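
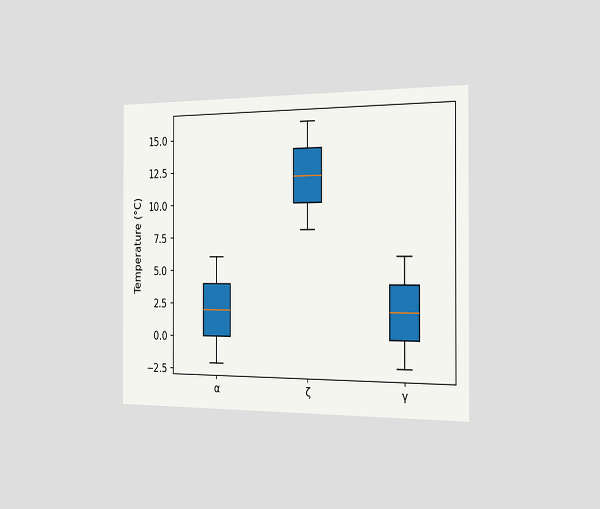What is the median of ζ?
12°C

The chart is viewed slightly from the right. The median line in the ζ box sits at 12°C.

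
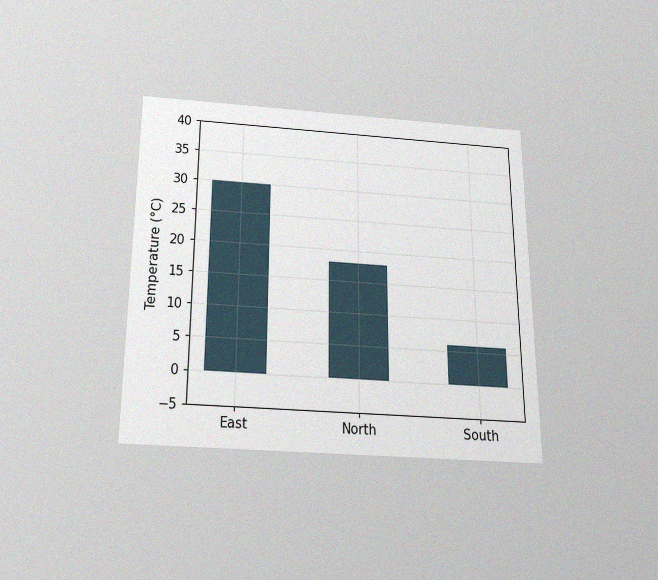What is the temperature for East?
30°C

The chart is viewed slightly from below, with some photo noise. Reading along the chart's y-axis, the East bar reaches 30°C.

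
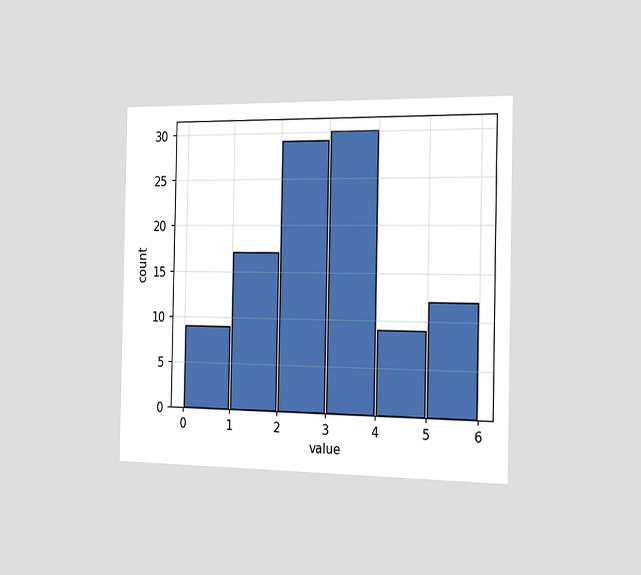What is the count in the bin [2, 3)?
29

The chart is viewed slightly from the right. The [2, 3) bin has height 29.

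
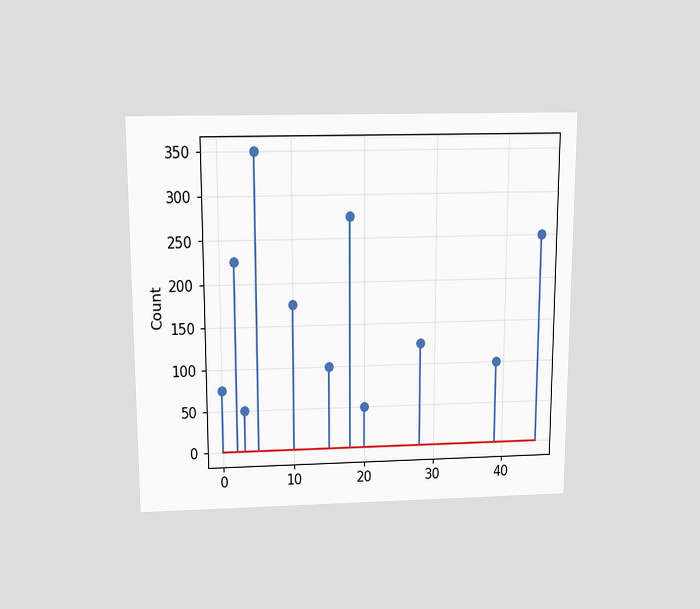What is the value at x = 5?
The chart is viewed slightly from above. The stem at x=5 reaches 350.

350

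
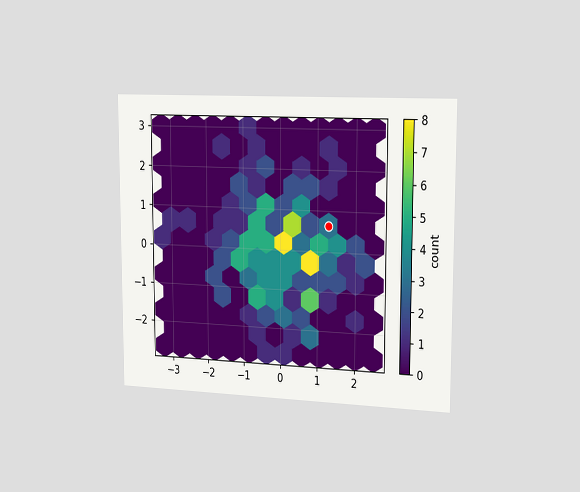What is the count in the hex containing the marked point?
3

The chart is viewed slightly from the right. The marked hex reads 3 on the colorbar.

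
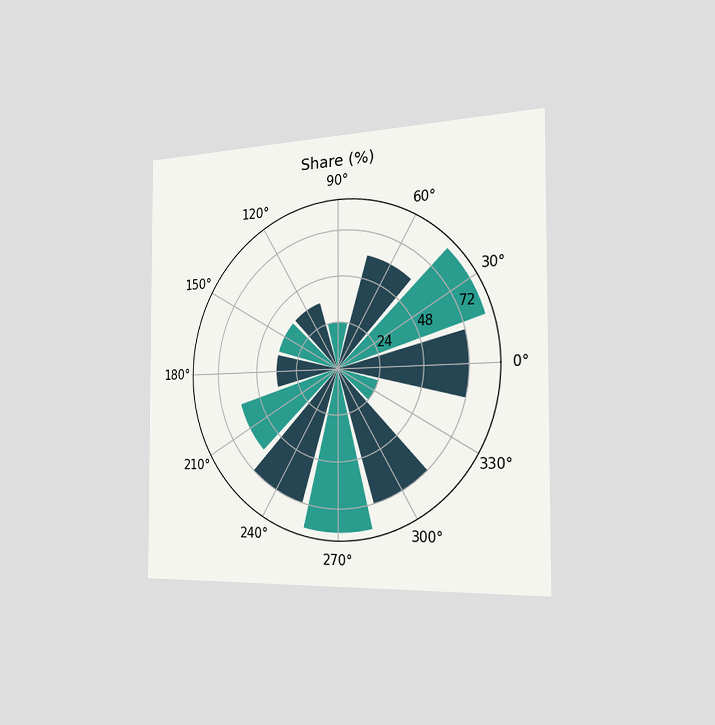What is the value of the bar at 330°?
24%

The chart is viewed slightly from the right. The bar at 330° reaches 24% on the radial axis.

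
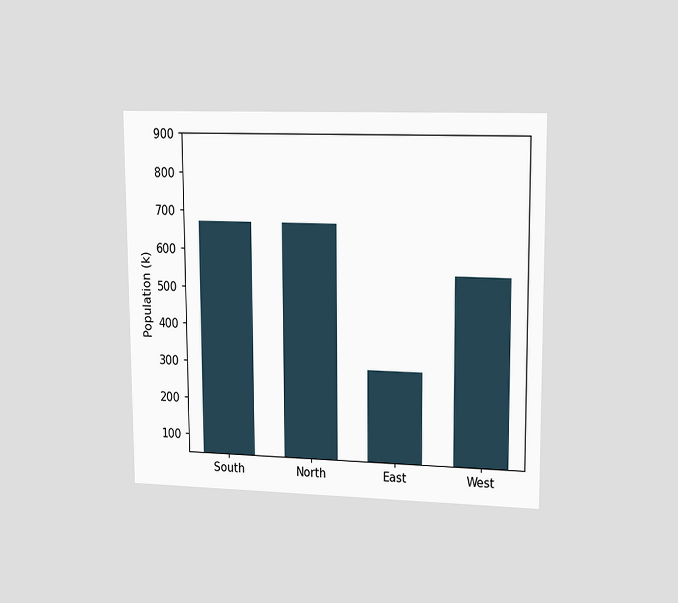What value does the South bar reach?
672k

The chart is viewed slightly from the right. Reading along the chart's y-axis, the South bar reaches 672k.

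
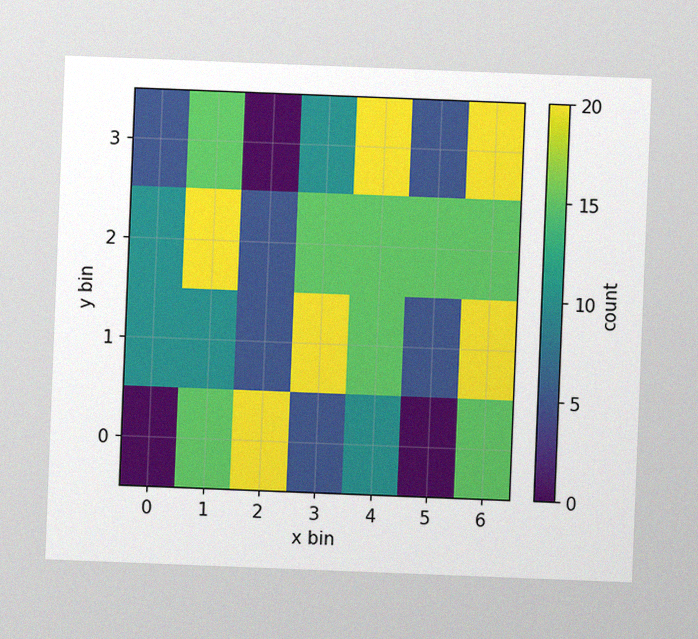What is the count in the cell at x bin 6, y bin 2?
15

The chart is tilted about 2° clockwise, with some photo noise. Matching the cell (6, 2) against the colorbar gives 15.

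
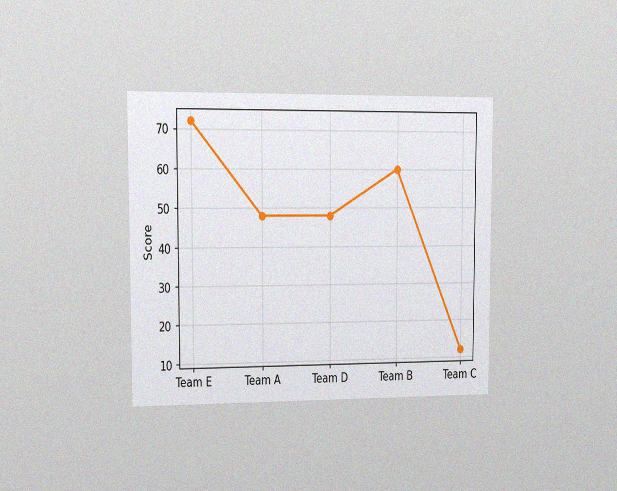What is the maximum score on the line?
The chart is viewed slightly from the left, with some photo noise. The highest point is at Team E, and reading across to the y-axis gives 72.

72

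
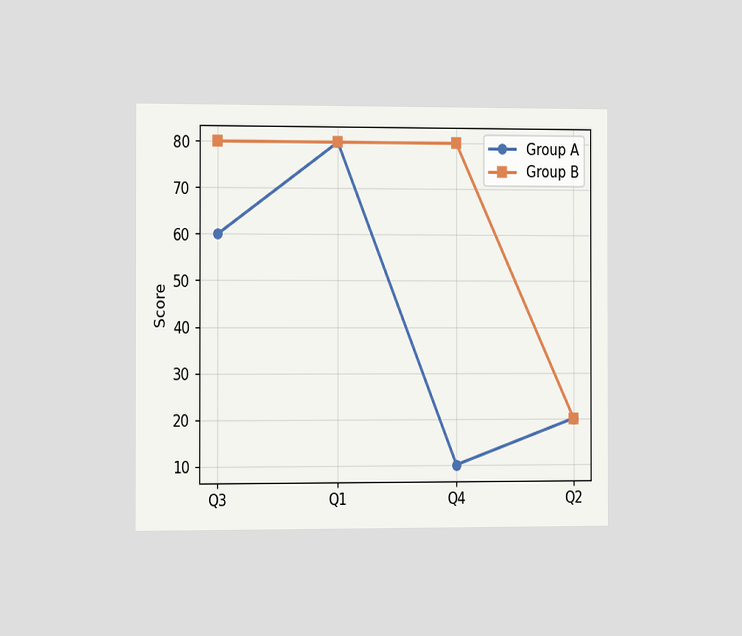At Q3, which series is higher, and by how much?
Group B, by 20

The chart is viewed slightly from the left. At Q3, Group B sits above the other line by 20.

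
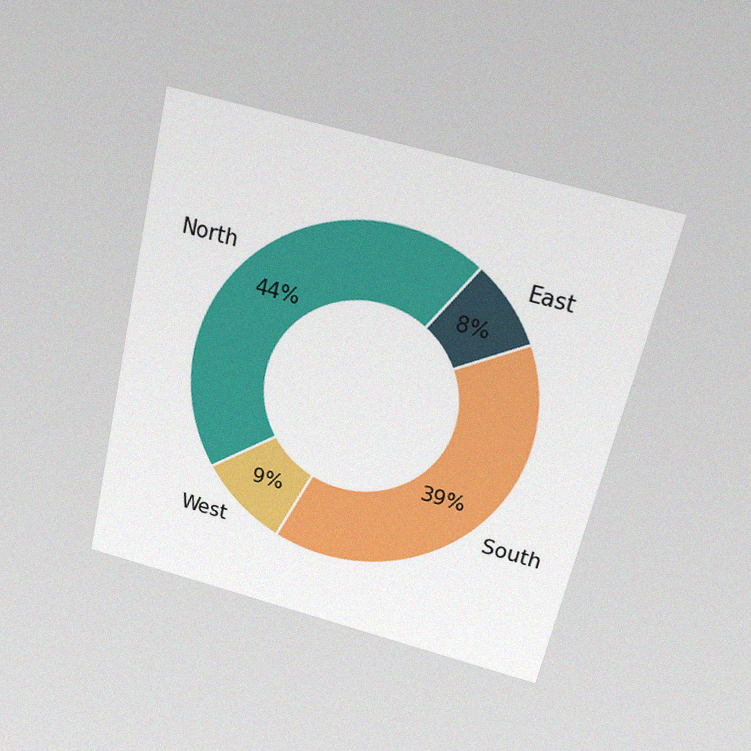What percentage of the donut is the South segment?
39%

The chart is tilted about 13° clockwise and viewed slightly from above, with some photo noise. The South segment takes up 39% of the ring.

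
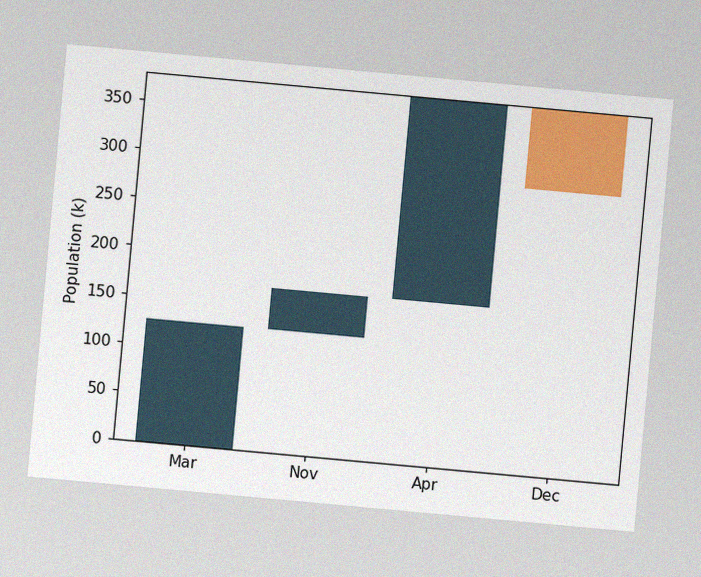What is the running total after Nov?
The chart is tilted about 5° clockwise, with some photo noise. After Nov the running total reaches 168k.

168k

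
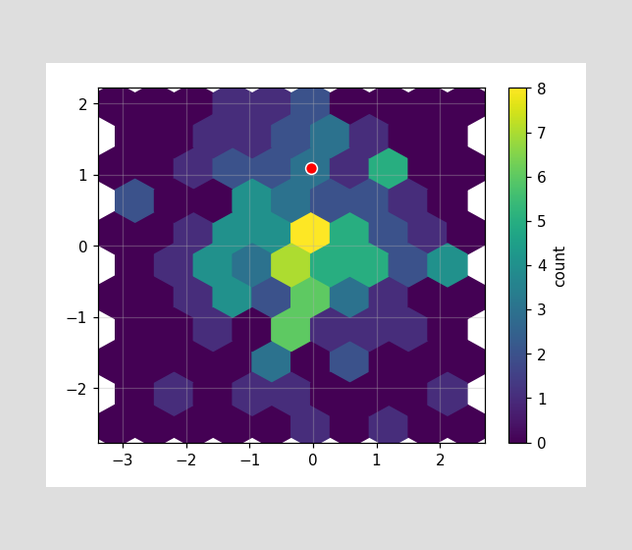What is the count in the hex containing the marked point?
3

The marked hex reads 3 on the colorbar.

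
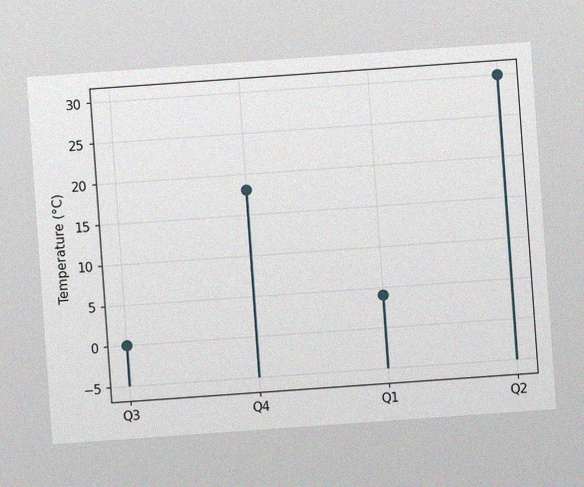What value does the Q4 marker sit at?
The chart is tilted about 4° counter-clockwise, with some photo noise. The Q4 marker sits at 18°C.

18°C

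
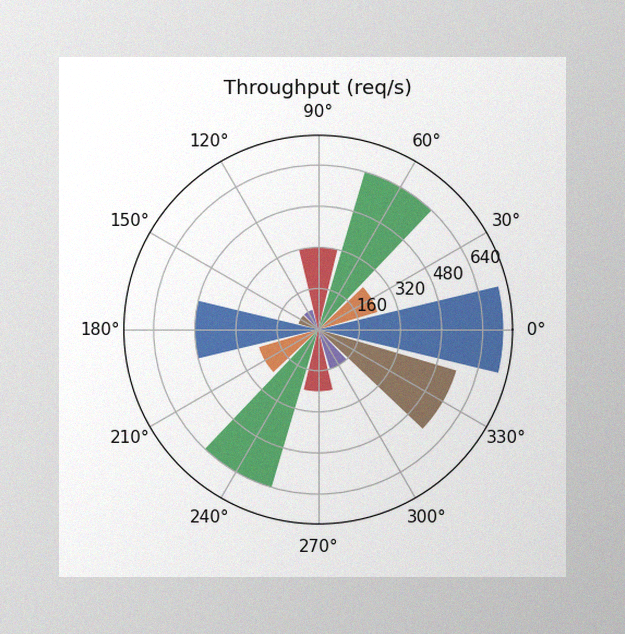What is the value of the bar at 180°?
The image has some photo noise and uneven lighting. The bar at 180° reaches 480req/s on the radial axis.

480req/s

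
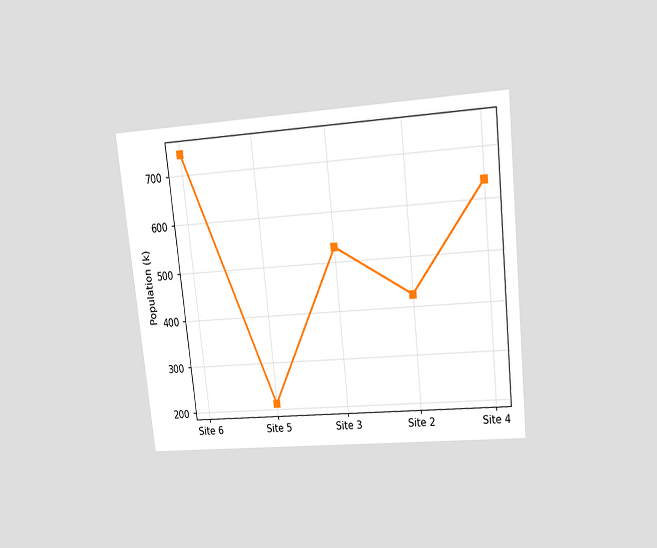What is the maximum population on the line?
742k

The chart is tilted about 6° counter-clockwise and viewed at a slight angle. The highest point is at Site 6, and reading across to the y-axis gives 742k.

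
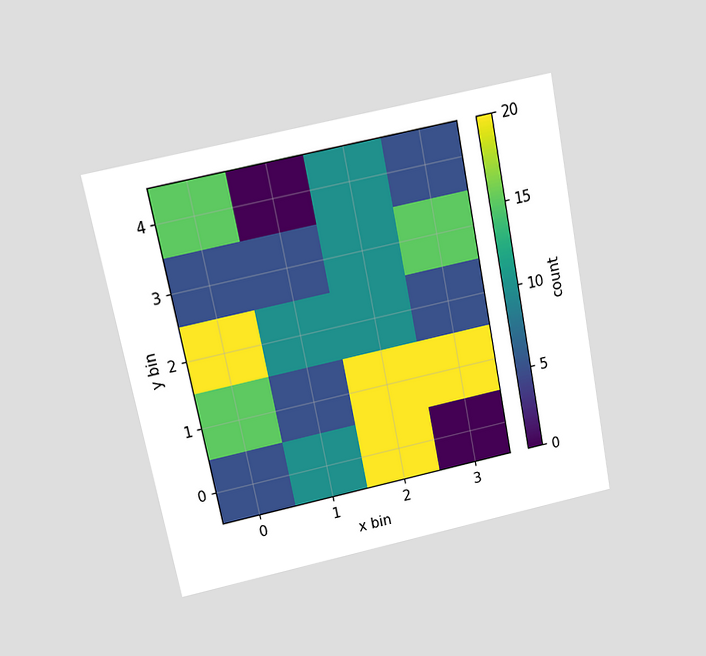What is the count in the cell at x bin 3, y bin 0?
The chart is tilted about 11° counter-clockwise and viewed slightly from above. Matching the cell (3, 0) against the colorbar gives 0.

0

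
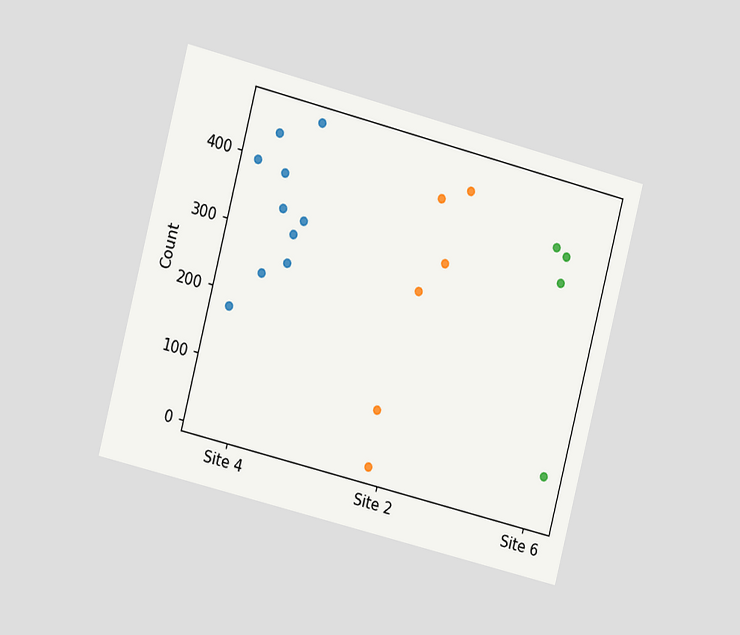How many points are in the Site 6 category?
The chart is tilted about 14° clockwise and viewed slightly from the left. Counting the markers in the Site 6 column gives 4.

4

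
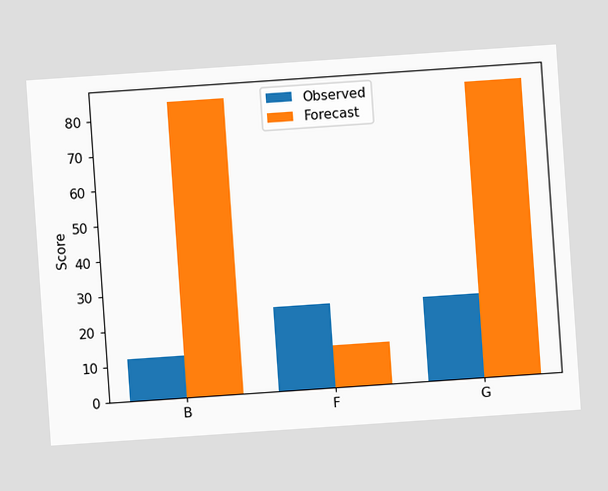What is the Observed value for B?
The chart is tilted about 4° counter-clockwise. The Observed bar at B reaches 12 on the y-axis.

12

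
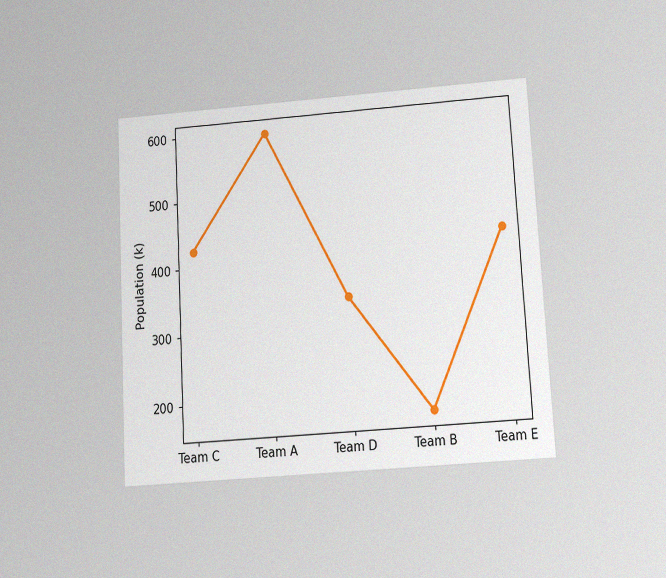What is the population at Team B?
The chart is tilted about 3° counter-clockwise and viewed slightly from below, with some photo noise. At Team B, the line is at 170k.

170k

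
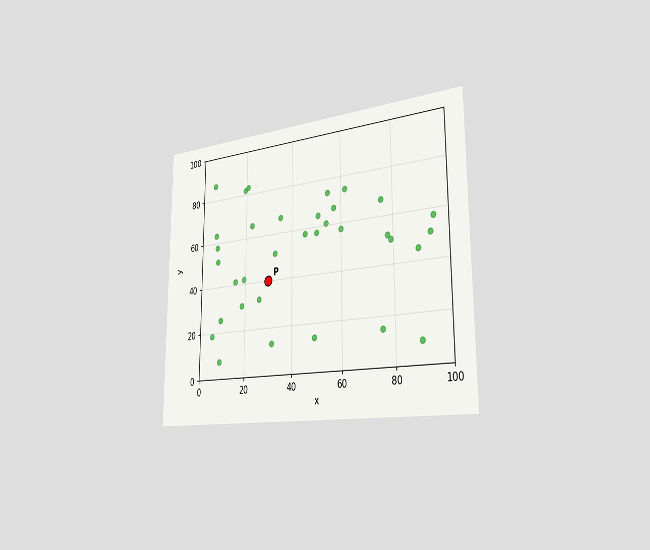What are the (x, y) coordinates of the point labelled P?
The chart is viewed slightly from the right. Following the gridlines from P to each axis, P sits at (30, 40).

(30, 40)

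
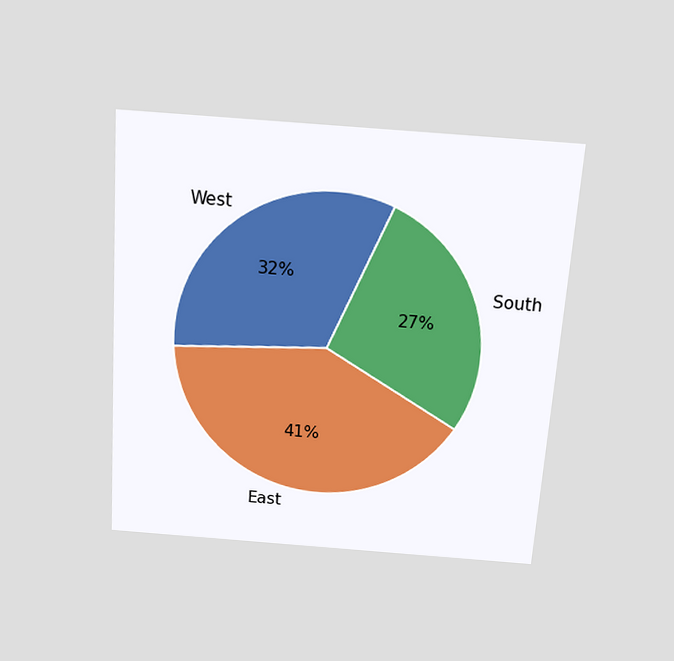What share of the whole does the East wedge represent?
41%

The chart is tilted about 4° clockwise and viewed slightly from above. The East slice takes up 41% of the pie.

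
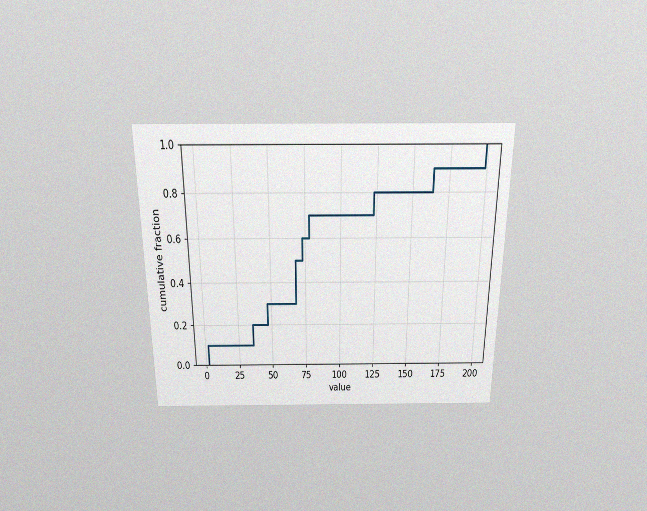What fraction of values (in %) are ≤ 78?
The chart is viewed slightly from above, with some photo noise. At x=78 the ECDF step is at 70%.

70%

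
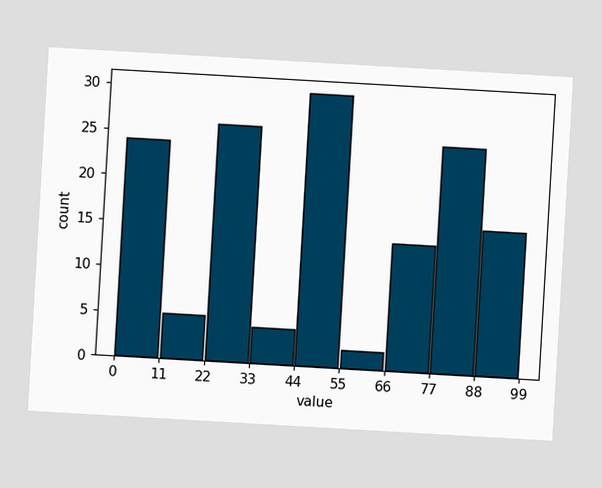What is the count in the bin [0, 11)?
The chart is tilted about 3° clockwise. The [0, 11) bin has height 24.

24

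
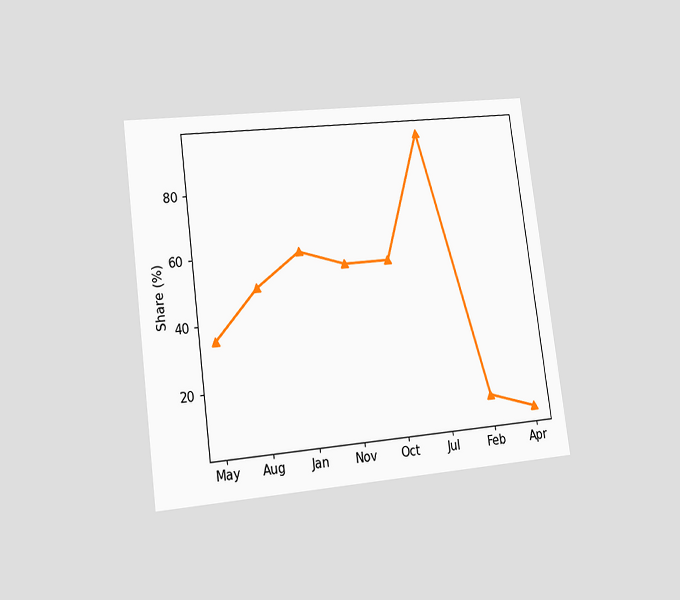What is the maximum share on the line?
95%

The chart is tilted about 7° counter-clockwise and viewed at a slight angle. The highest point is at Jul, and reading across to the y-axis gives 95%.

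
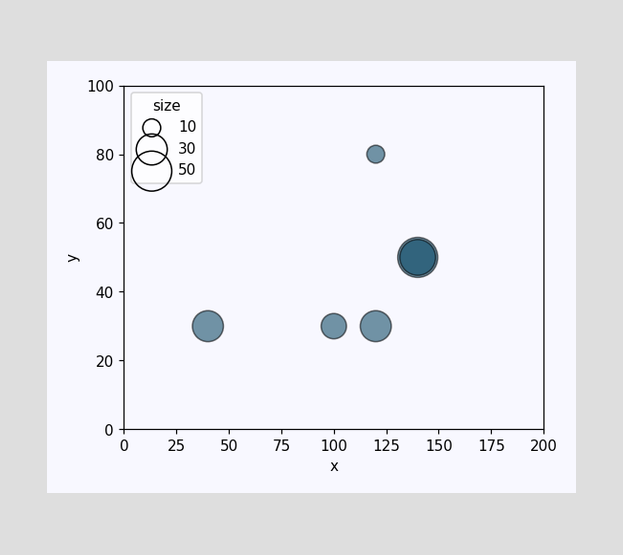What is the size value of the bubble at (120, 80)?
10

Matching the bubble at (120, 80) against the size legend gives 10.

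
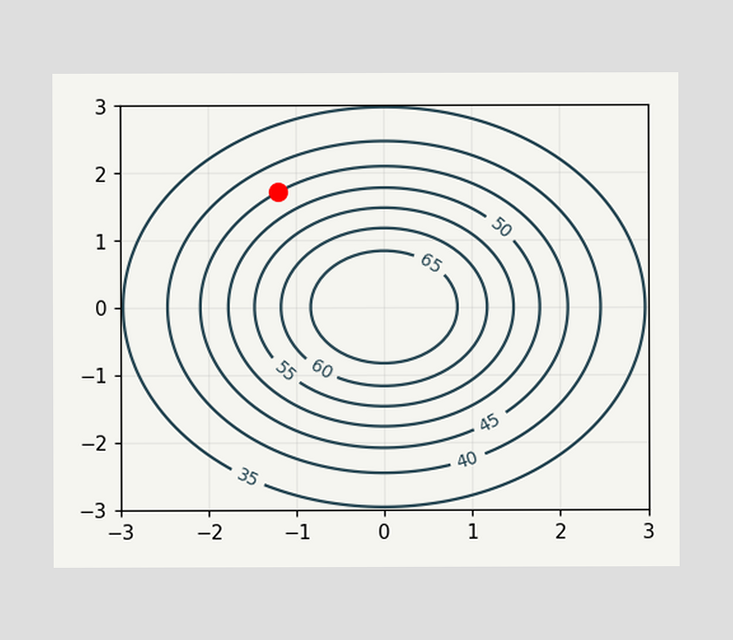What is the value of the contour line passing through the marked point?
45

The marked point sits on the contour labelled 45.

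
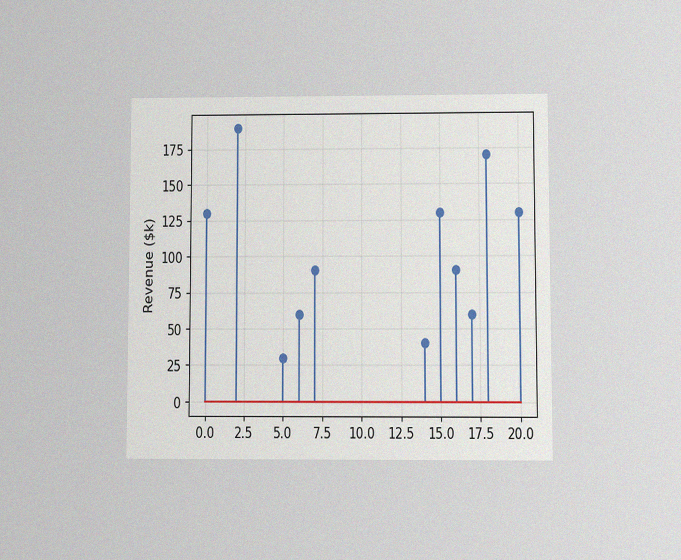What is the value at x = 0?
The chart is viewed at a slight angle, with some photo noise. The stem at x=0 reaches $130k.

$130k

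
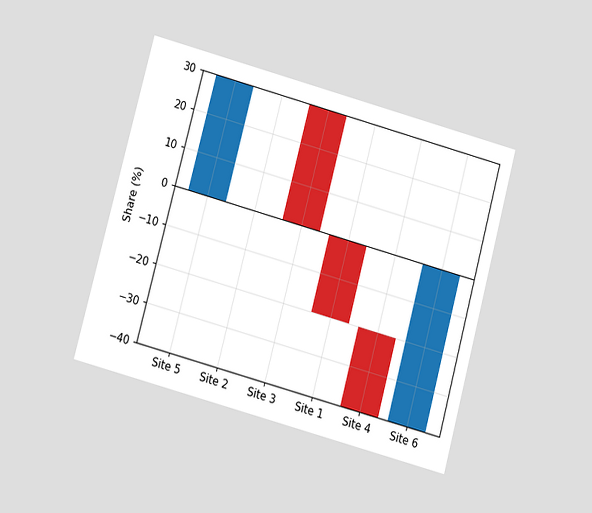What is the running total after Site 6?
0%

The chart is tilted about 15° clockwise and viewed at a slight angle. After Site 6 the running total reaches 0%.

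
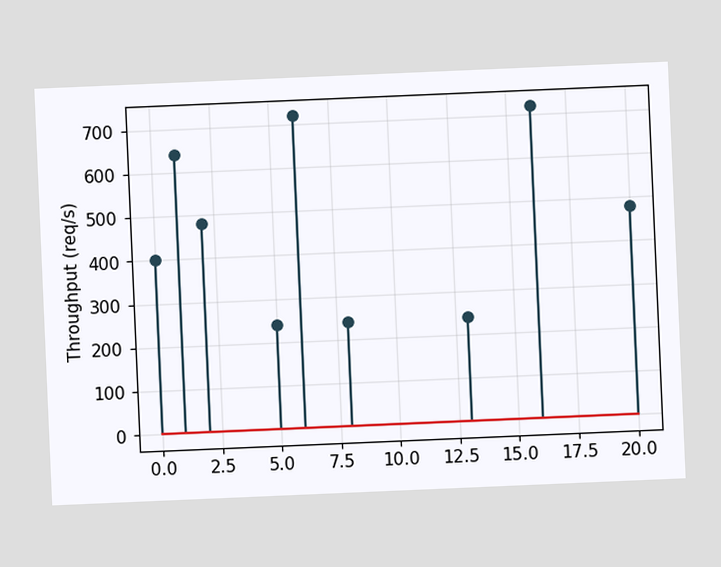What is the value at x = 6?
The chart is tilted about 2° counter-clockwise. The stem at x=6 reaches 720req/s.

720req/s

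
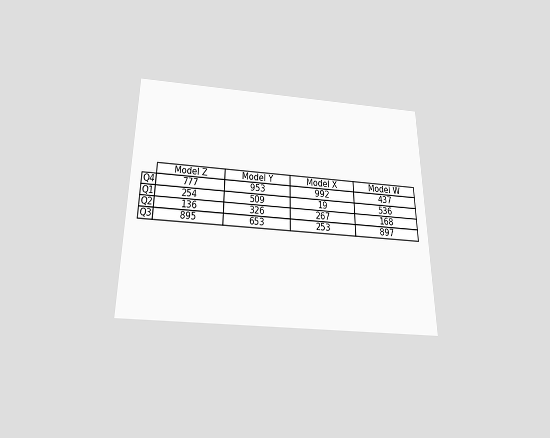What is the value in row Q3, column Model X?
The chart is viewed slightly from below. The (Q3, Model X) cell reads 253.

253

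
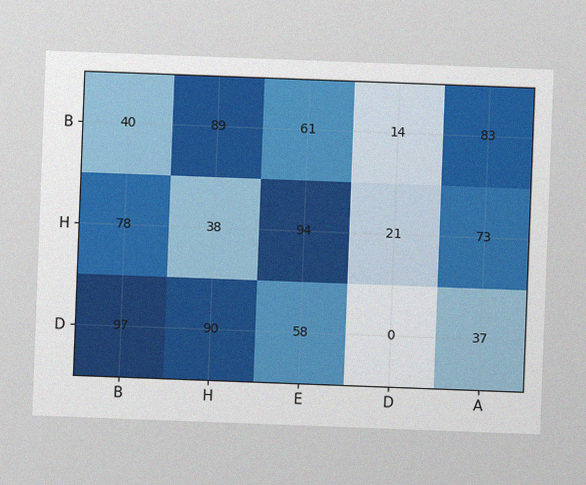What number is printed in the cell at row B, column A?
83

The chart is tilted about 2° clockwise, with some photo noise. The (B, A) cell reads 83.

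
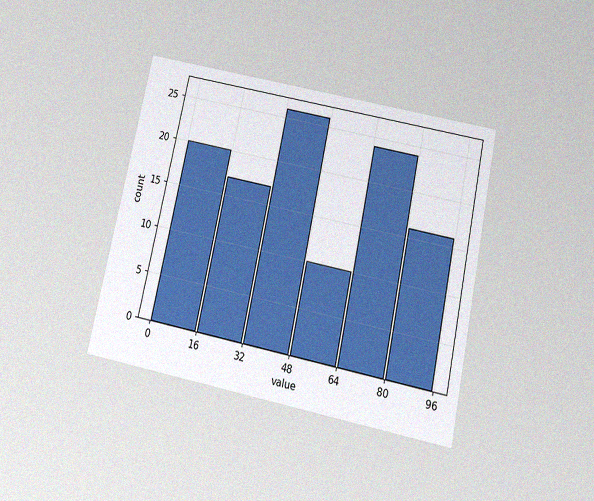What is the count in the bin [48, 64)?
The chart is tilted about 12° clockwise and viewed slightly from below, with some photo noise. The [48, 64) bin has height 10.

10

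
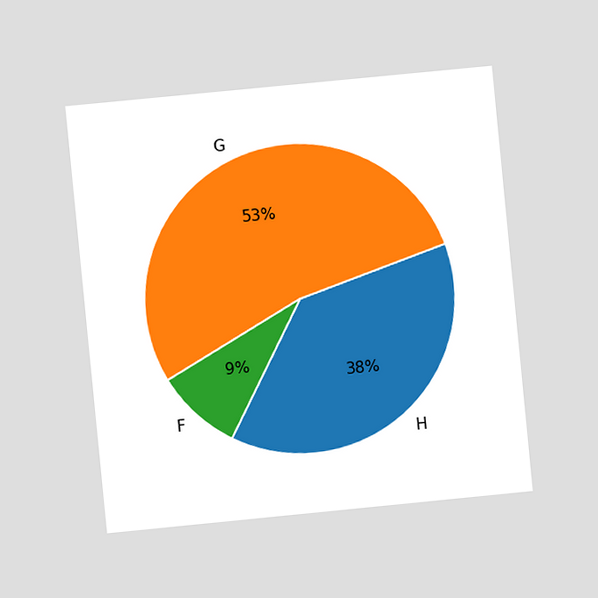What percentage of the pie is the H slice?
38%

The chart is tilted about 6° counter-clockwise and viewed at a slight angle. The H slice takes up 38% of the pie.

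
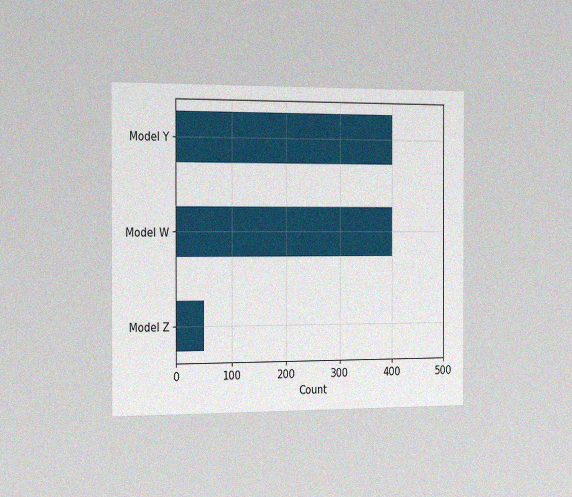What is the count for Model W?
400

The chart is viewed slightly from the left, with some photo noise. Reading along the chart's x-axis, the Model W bar reaches 400.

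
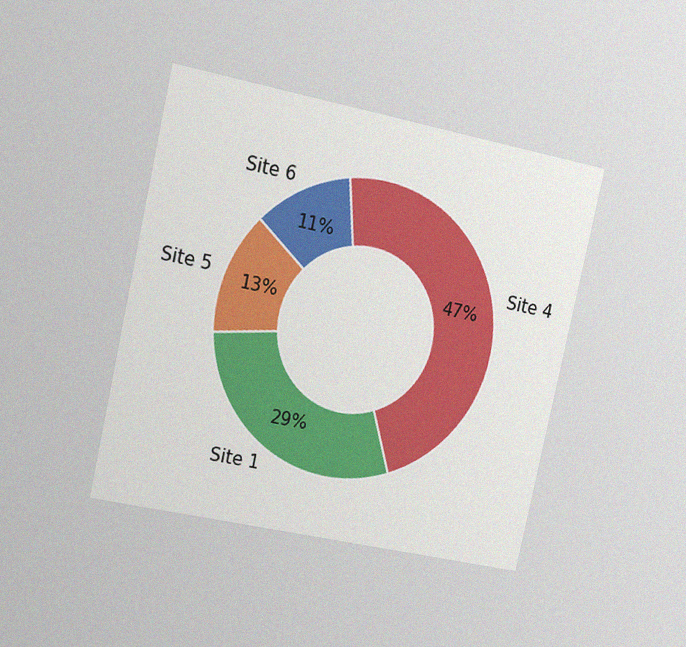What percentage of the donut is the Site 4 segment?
The chart is tilted about 13° clockwise and viewed slightly from the left, with some photo noise. The Site 4 segment takes up 47% of the ring.

47%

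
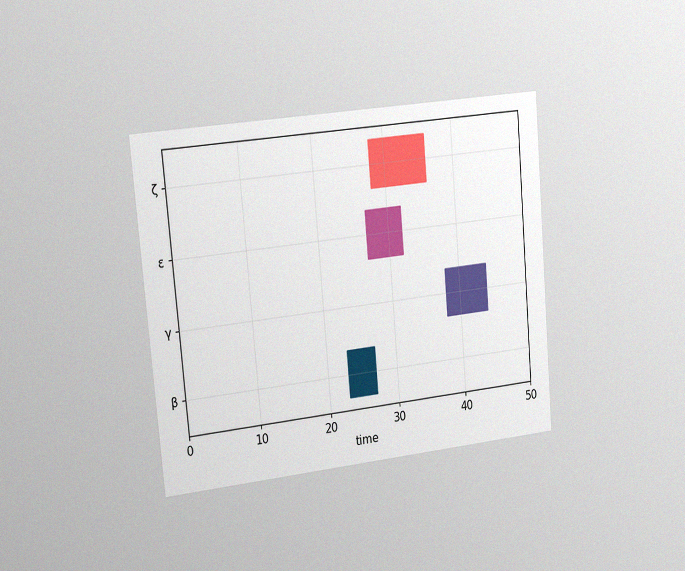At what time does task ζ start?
28

The chart is tilted about 5° counter-clockwise and viewed slightly from the left, with some photo noise. The ζ bar begins at t=28.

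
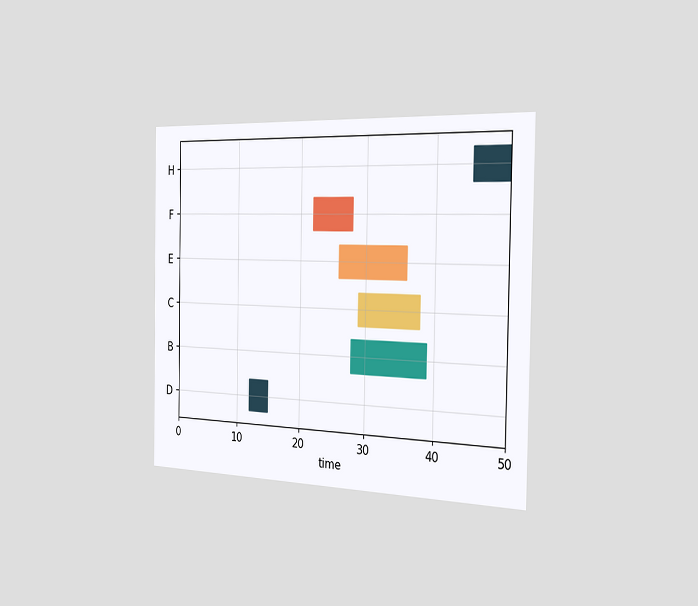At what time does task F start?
22

The chart is viewed slightly from the right. The F bar begins at t=22.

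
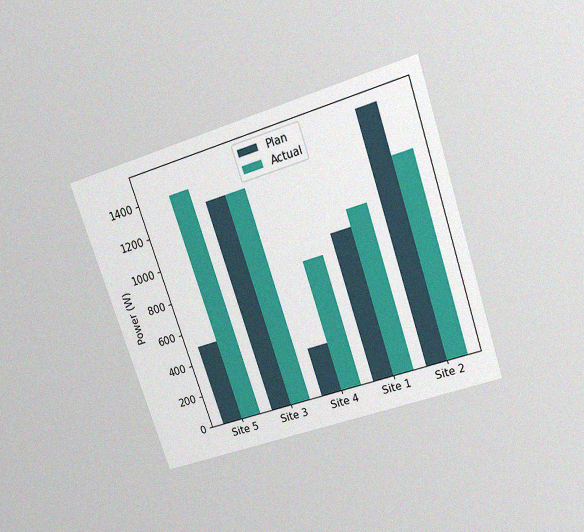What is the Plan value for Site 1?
The chart is tilted about 18° counter-clockwise and viewed slightly from above, with some photo noise. The Plan bar at Site 1 reaches 900W on the y-axis.

900W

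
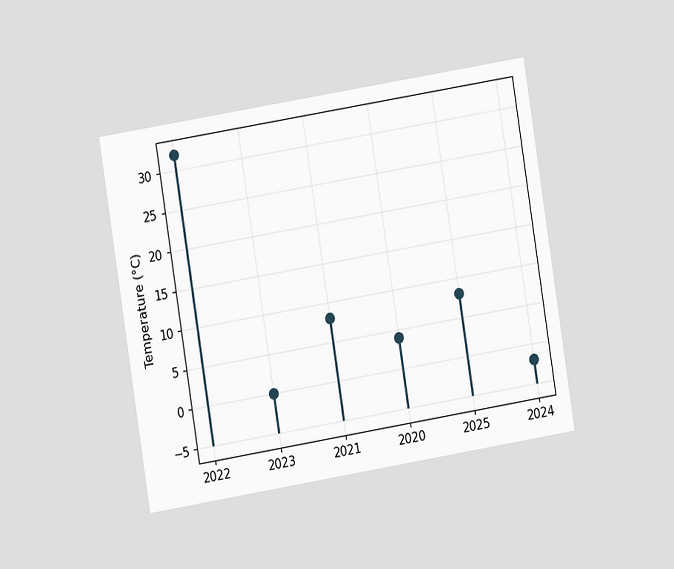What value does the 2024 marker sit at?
The chart is tilted about 9° counter-clockwise and viewed at a slight angle. The 2024 marker sits at -2°C.

-2°C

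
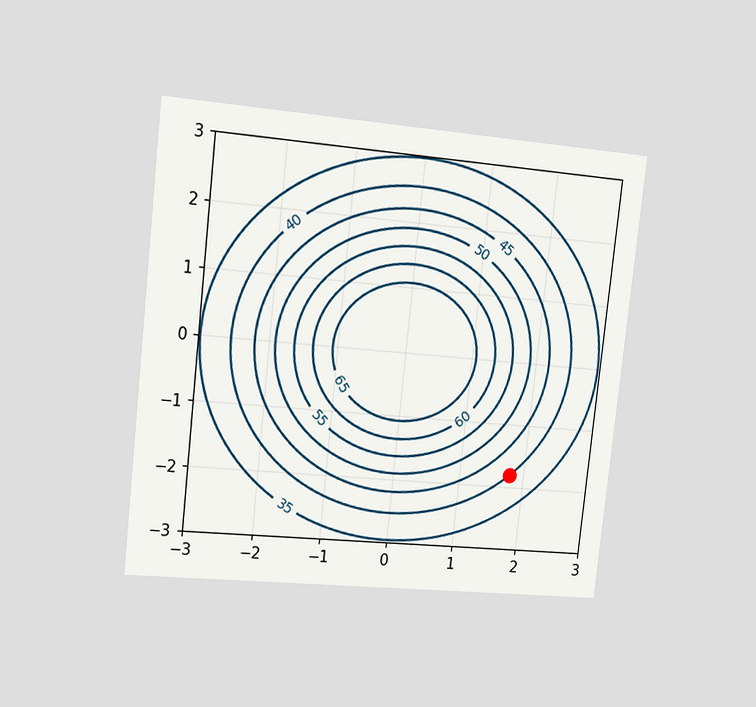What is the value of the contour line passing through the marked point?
The chart is tilted about 6° clockwise and viewed slightly from the left. The marked point sits on the contour labelled 40.

40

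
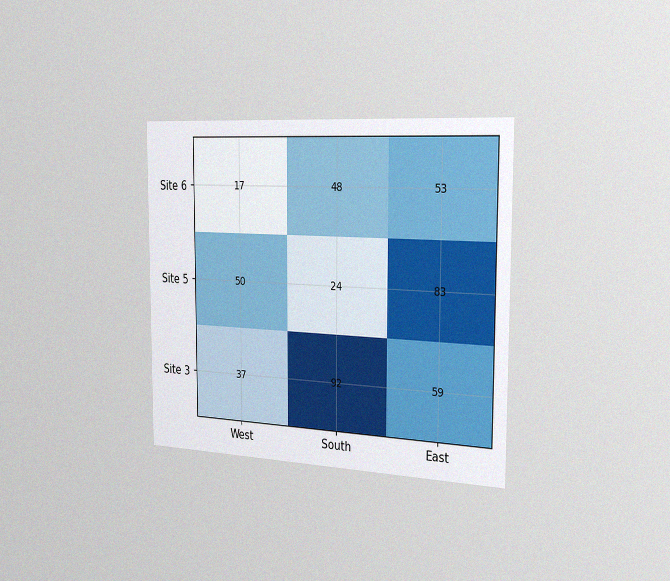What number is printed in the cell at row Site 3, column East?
59

The chart is viewed slightly from the right, with some photo noise. The (Site 3, East) cell reads 59.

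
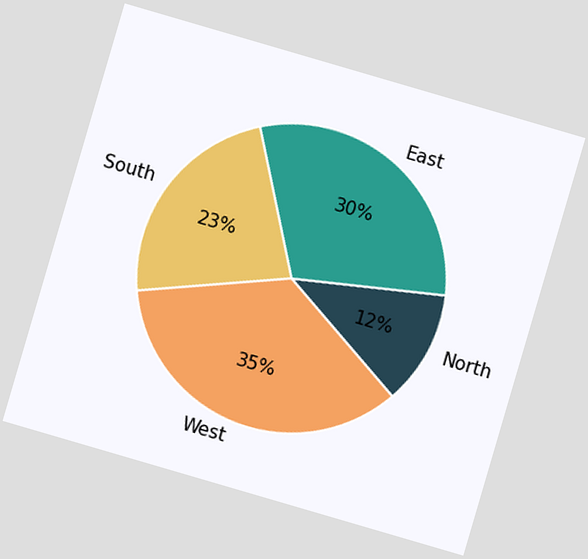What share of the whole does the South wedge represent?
The chart is tilted about 16° clockwise. The South slice takes up 23% of the pie.

23%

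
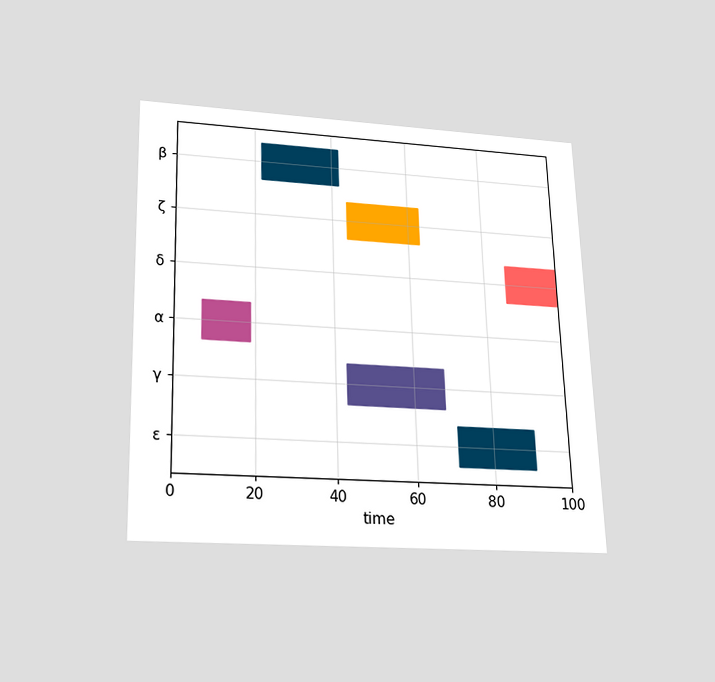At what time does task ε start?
71

The chart is viewed slightly from below. The ε bar begins at t=71.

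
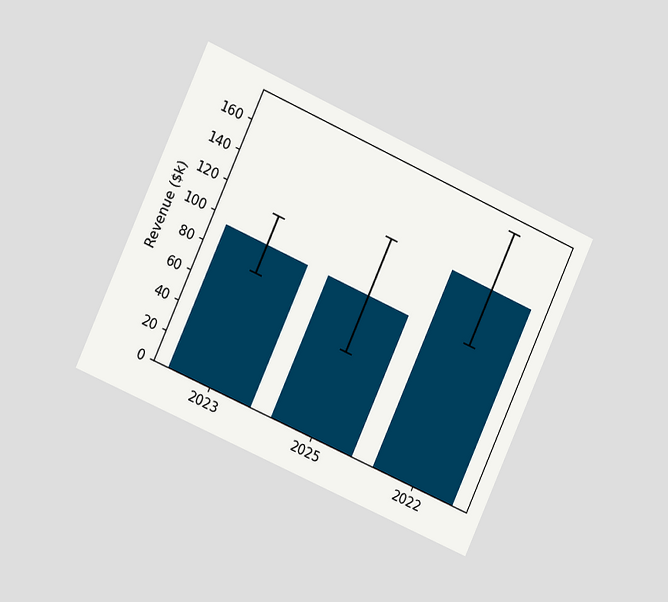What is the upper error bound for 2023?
$114k

The chart is tilted about 24° clockwise and viewed at a slight angle. The 2023 bar's upper whisker reaches $114k.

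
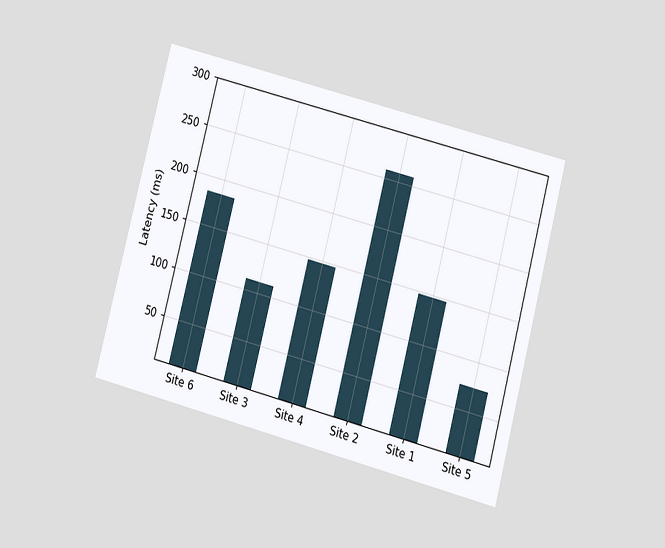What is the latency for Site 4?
The chart is tilted about 15° clockwise and viewed at a slight angle. Reading along the chart's y-axis, the Site 4 bar reaches 148ms.

148ms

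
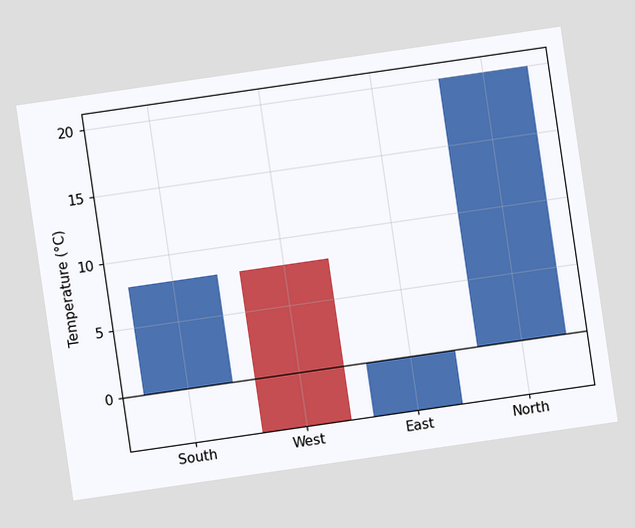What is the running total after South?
The chart is tilted about 8° counter-clockwise. After South the running total reaches 8°C.

8°C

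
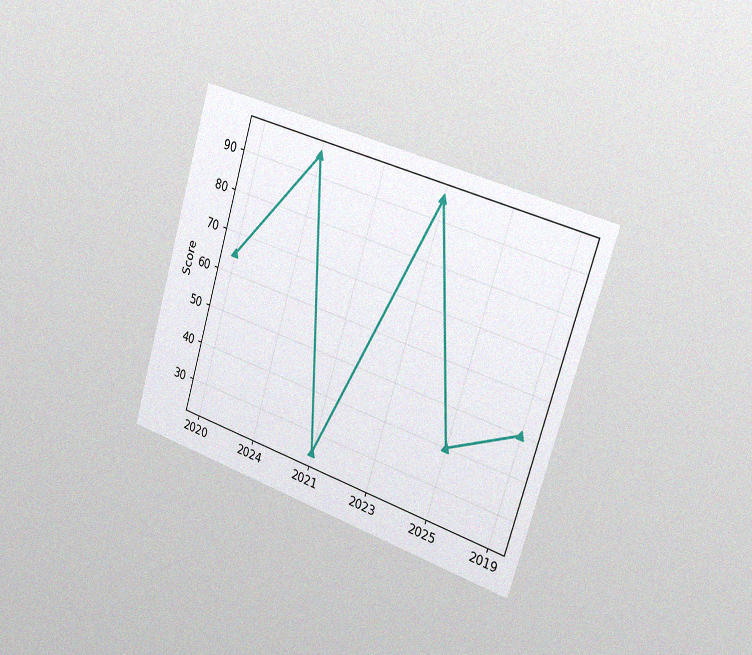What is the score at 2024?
The chart is tilted about 17° clockwise and viewed slightly from the right, with some photo noise. At 2024, the line is at 95.

95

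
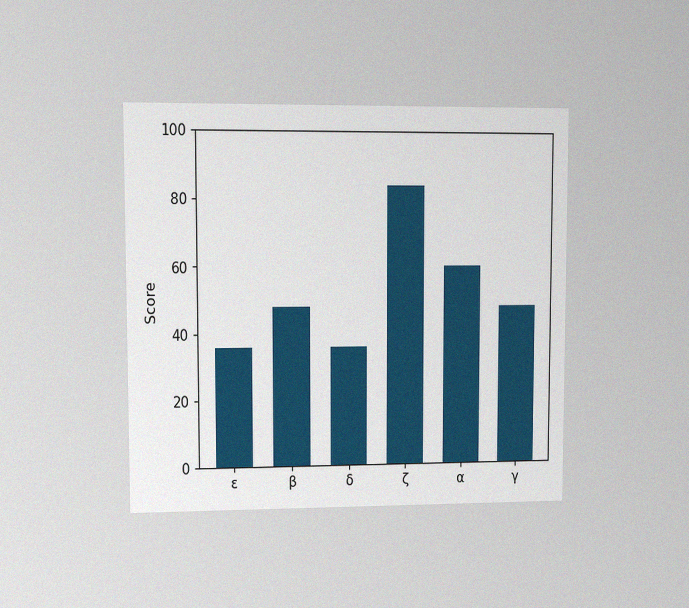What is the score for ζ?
84

The chart is viewed at a slight angle, with some photo noise. Reading along the chart's y-axis, the ζ bar reaches 84.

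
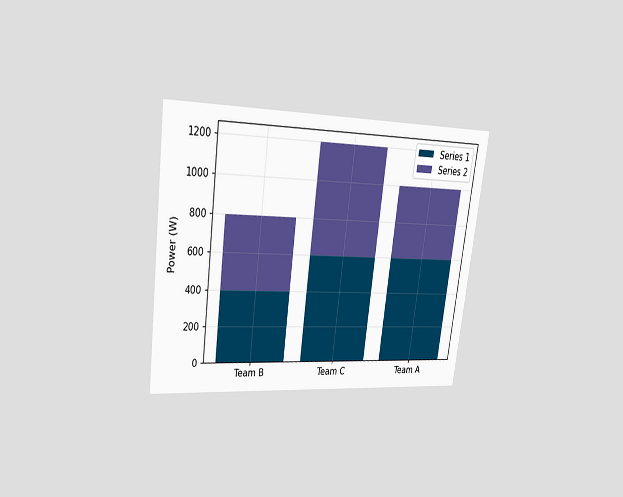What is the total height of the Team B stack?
800W

The chart is tilted about 7° clockwise and viewed at a slight angle. The Team B stack's top reaches 800W on the y-axis.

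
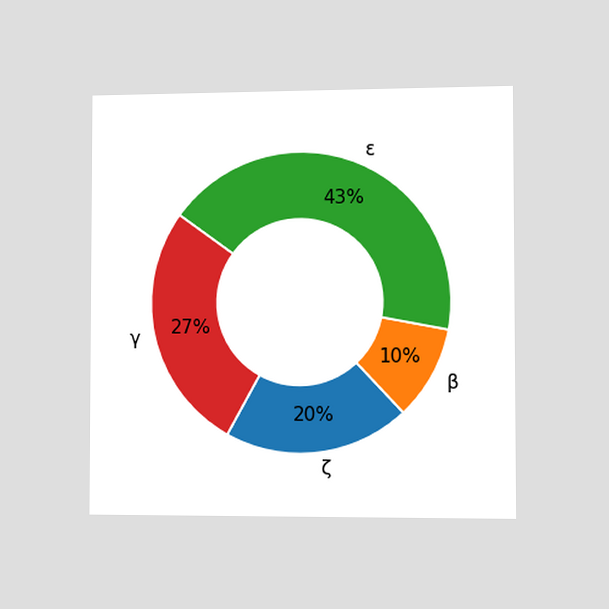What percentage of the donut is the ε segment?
The chart is viewed slightly from the right. The ε segment takes up 43% of the ring.

43%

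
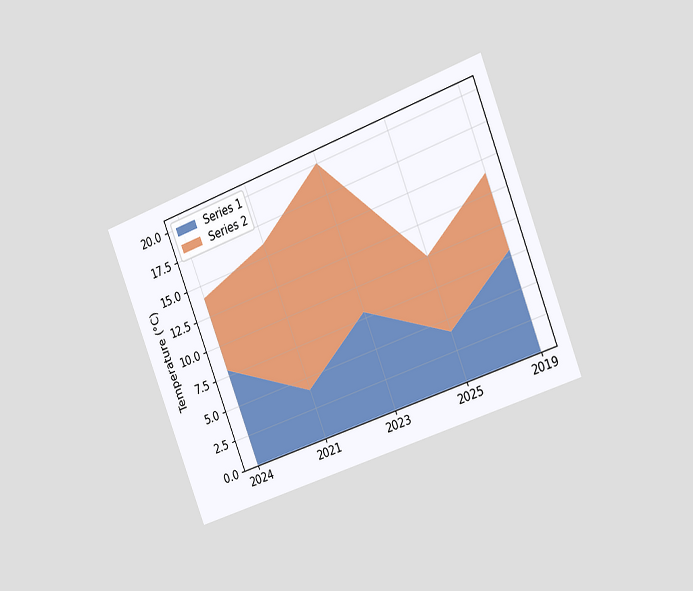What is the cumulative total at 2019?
The chart is tilted about 21° counter-clockwise and viewed slightly from the right. The stacked total at 2019 reaches 14°C.

14°C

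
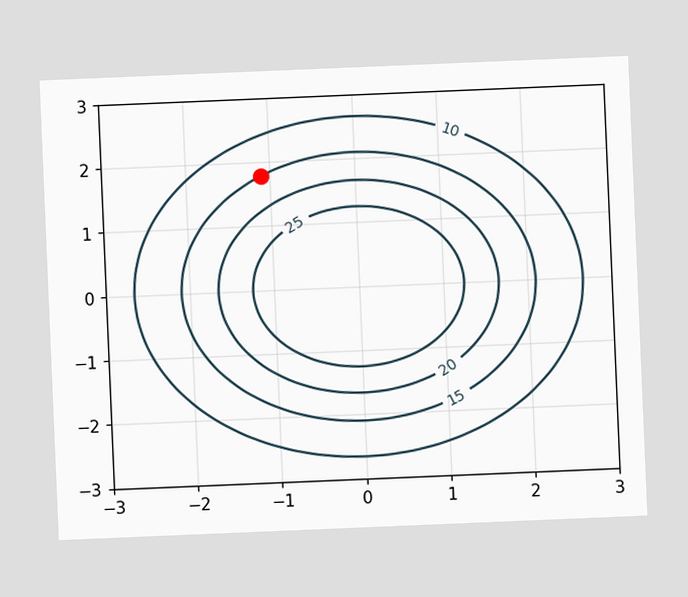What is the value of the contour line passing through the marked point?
15

The chart is tilted about 2° counter-clockwise. The marked point sits on the contour labelled 15.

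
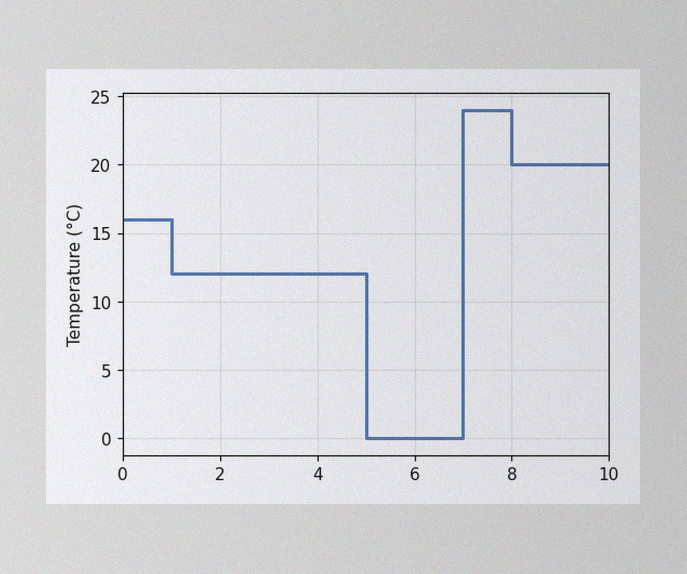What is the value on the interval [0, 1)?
The image has some photo noise and uneven lighting. On [0, 1) the step sits at 16°C.

16°C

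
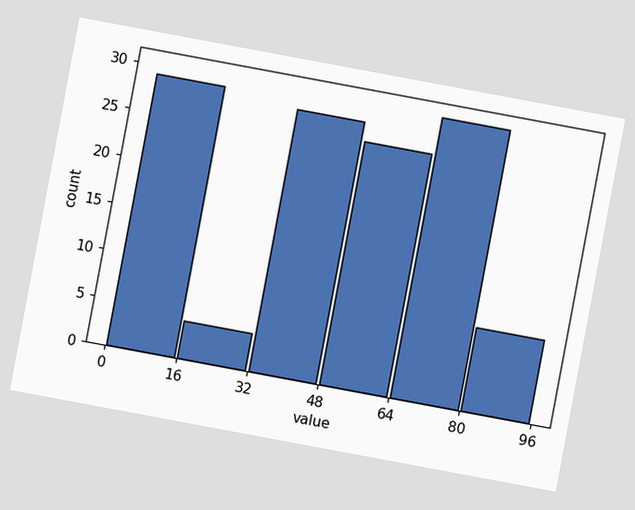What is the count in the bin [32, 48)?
28

The chart is tilted about 11° clockwise. The [32, 48) bin has height 28.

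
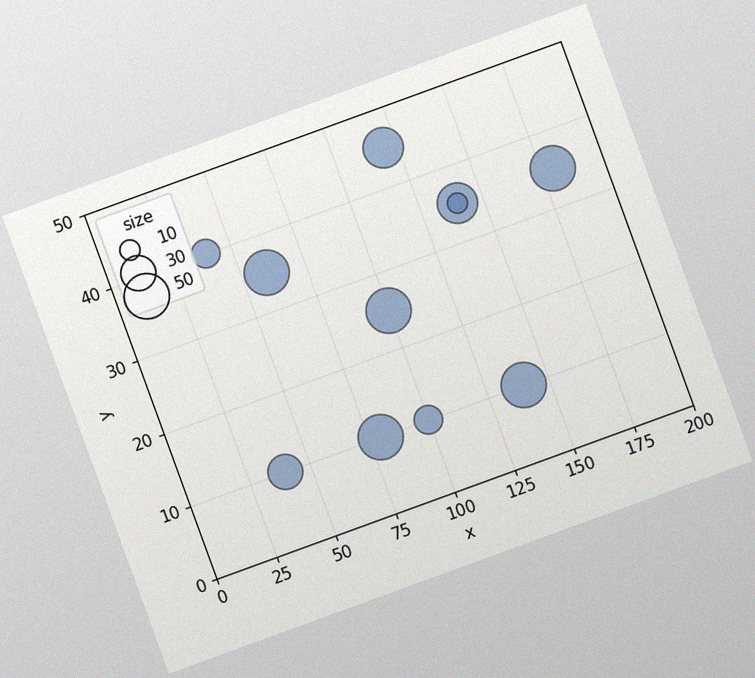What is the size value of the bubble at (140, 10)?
The chart is tilted about 20° counter-clockwise, with some photo noise. Matching the bubble at (140, 10) against the size legend gives 50.

50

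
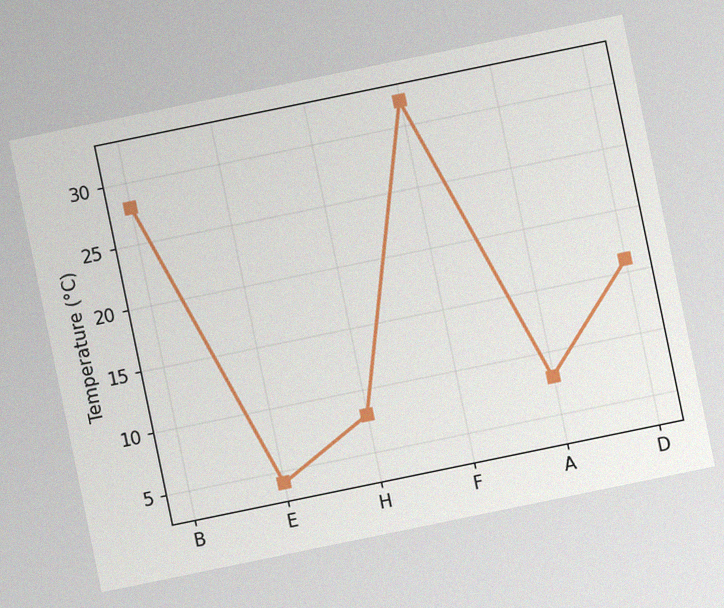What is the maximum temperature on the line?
32°C

The chart is tilted about 12° counter-clockwise, with some photo noise. The highest point is at F, and reading across to the y-axis gives 32°C.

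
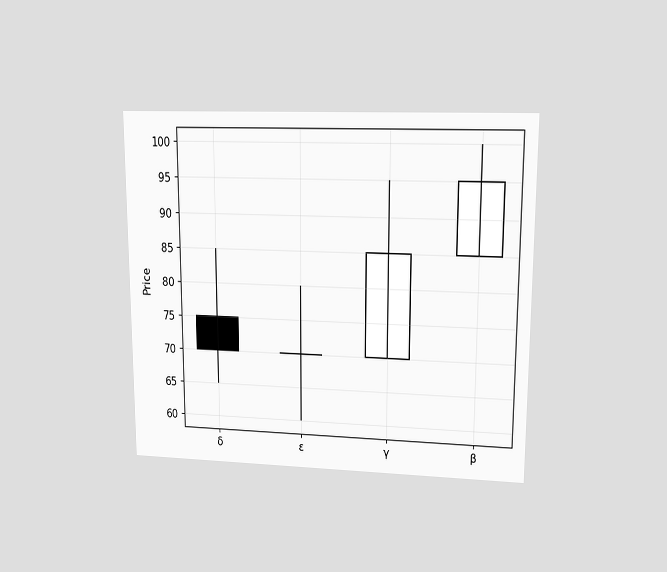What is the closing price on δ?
70

The chart is viewed at a slight angle. The δ candle closes at 70.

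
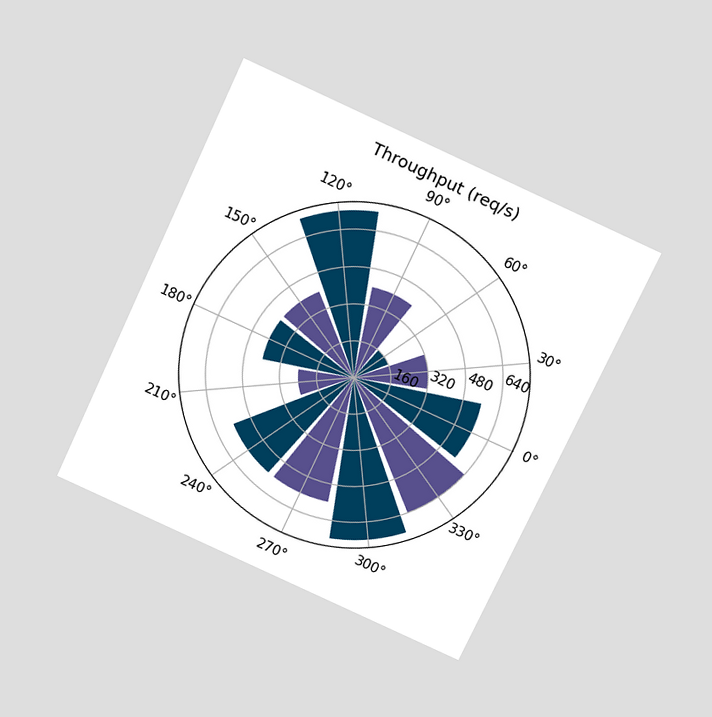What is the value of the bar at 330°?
The chart is tilted about 25° clockwise and viewed slightly from above. The bar at 330° reaches 640req/s on the radial axis.

640req/s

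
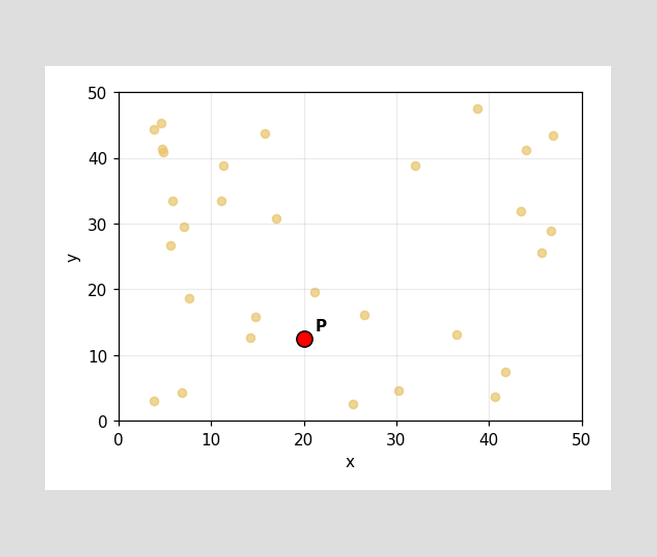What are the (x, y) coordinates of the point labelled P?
(20, 12.5)

Following the gridlines from P to each axis, P sits at (20, 12.5).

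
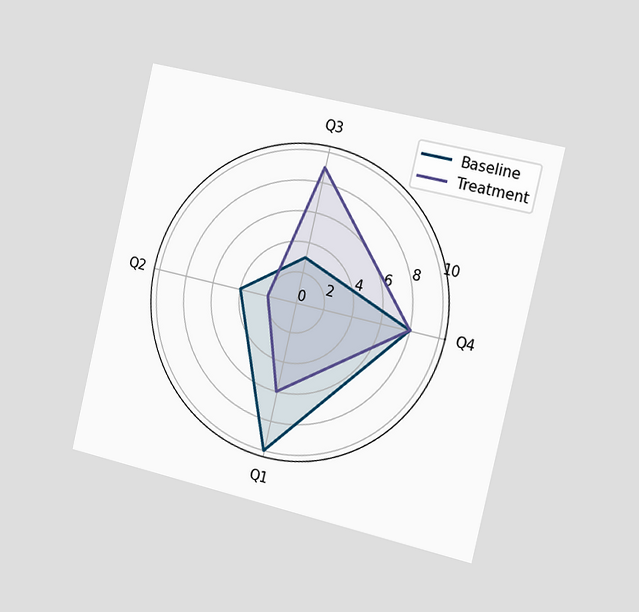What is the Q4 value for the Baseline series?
The chart is tilted about 13° clockwise and viewed slightly from the right. On the Q4 axis, Baseline reaches 8.

8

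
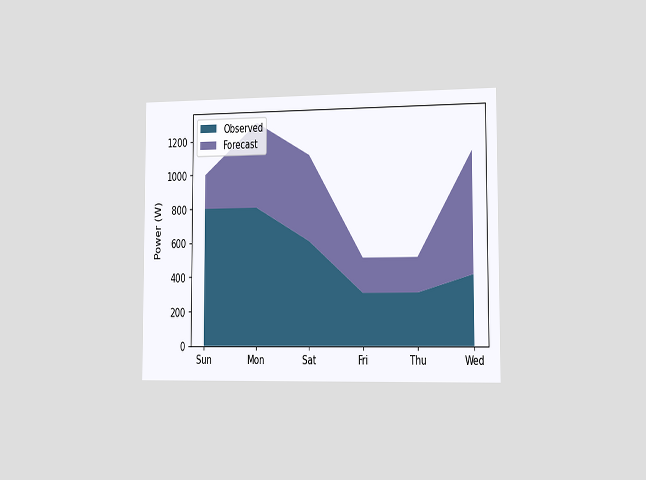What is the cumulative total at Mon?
1300W

The chart is viewed slightly from the right. The stacked total at Mon reaches 1300W.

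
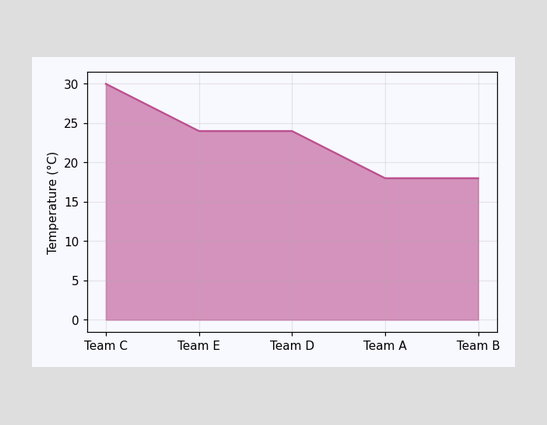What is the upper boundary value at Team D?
24°C

At Team D the upper boundary is at 24°C.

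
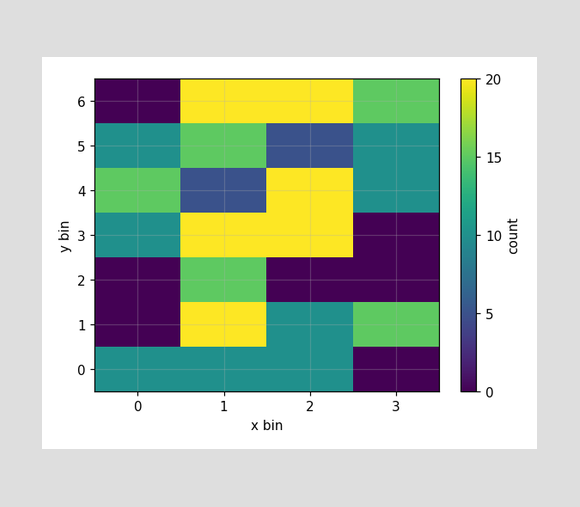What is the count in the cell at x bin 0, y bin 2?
Matching the cell (0, 2) against the colorbar gives 0.

0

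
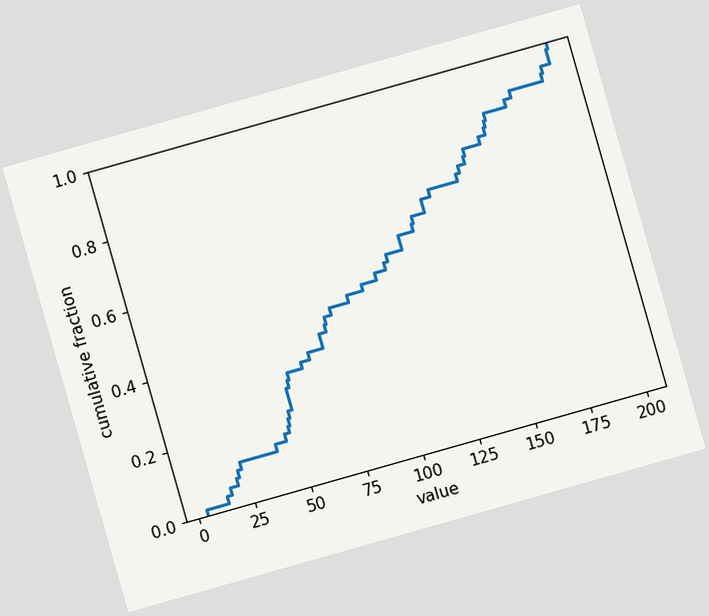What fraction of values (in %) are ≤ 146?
72%

The chart is tilted about 16° counter-clockwise. At x=146 the ECDF step is at 72%.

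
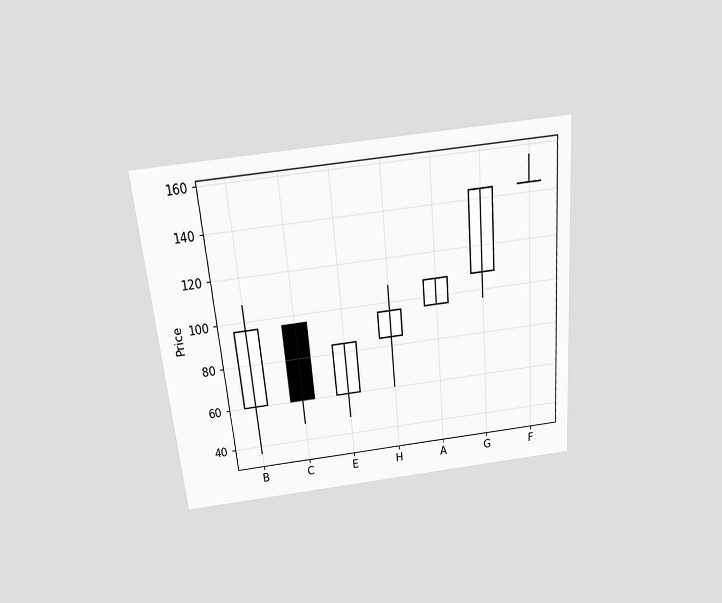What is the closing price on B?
The chart is tilted about 5° counter-clockwise and viewed slightly from above. The B candle closes at 96.

96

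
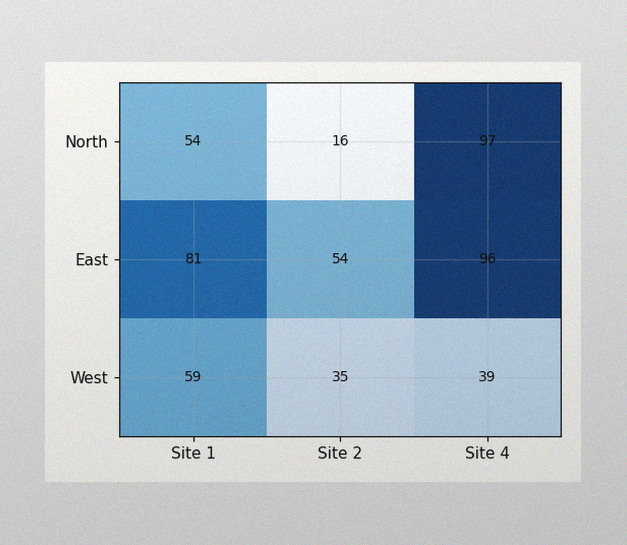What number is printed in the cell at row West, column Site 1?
The image has some photo noise and uneven lighting. The (West, Site 1) cell reads 59.

59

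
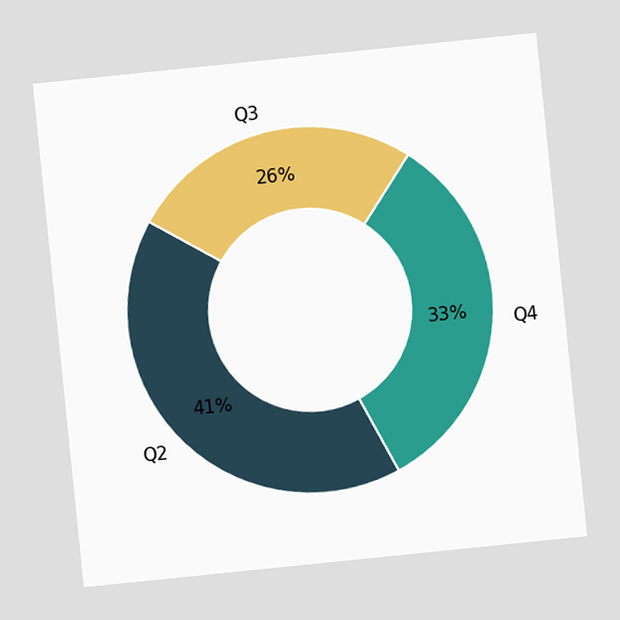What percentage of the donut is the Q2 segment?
41%

The chart is tilted about 6° counter-clockwise. The Q2 segment takes up 41% of the ring.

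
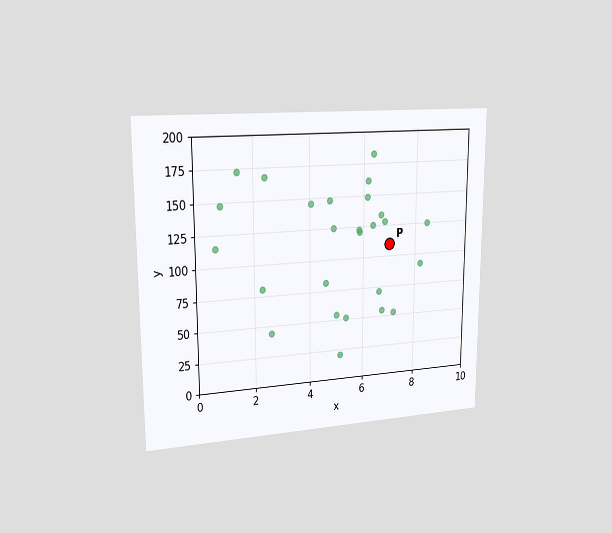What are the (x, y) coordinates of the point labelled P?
The chart is viewed slightly from the left. Following the gridlines from P to each axis, P sits at (7, 110).

(7, 110)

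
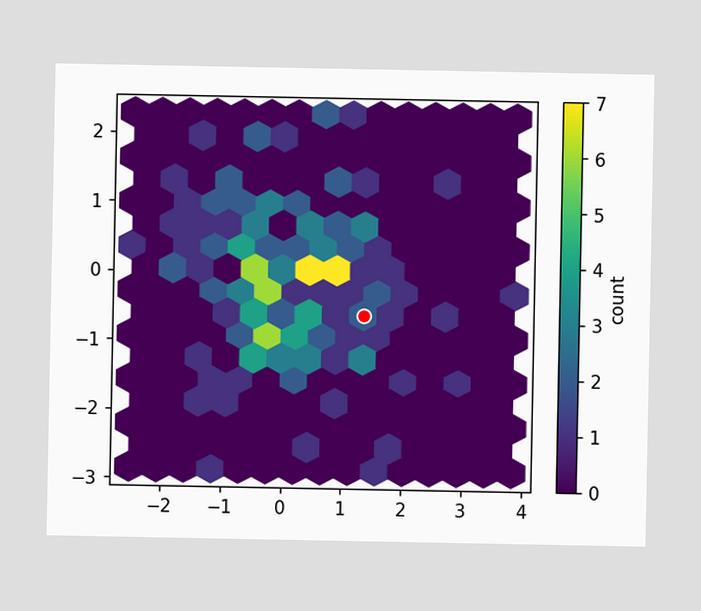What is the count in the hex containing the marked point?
The marked hex reads 2 on the colorbar.

2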